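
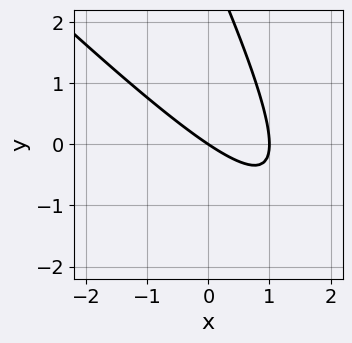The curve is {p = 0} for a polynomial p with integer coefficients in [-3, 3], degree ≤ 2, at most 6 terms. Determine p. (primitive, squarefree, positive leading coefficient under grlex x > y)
2*x^2 + 3*x*y + y^2 - 2*x - 3*y

1. deg p = 2.
2. Reading off the gridlines: among the integer gridlines, it crosses the x-axis at x ∈ {0, 1}; it crosses the y-axis at the gridline y = 0.
3. The integer polynomial consistent with all of this is the stated p.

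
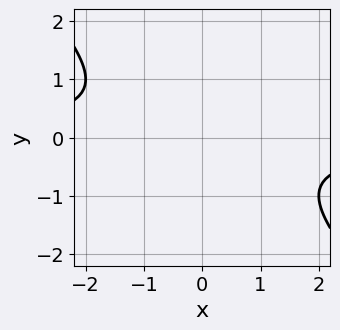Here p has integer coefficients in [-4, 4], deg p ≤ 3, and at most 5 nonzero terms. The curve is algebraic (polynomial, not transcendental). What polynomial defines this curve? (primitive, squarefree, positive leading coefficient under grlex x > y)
x*y + y^2 + 1

(a) deg p = 2. The shape is more complex than any degree-1 curve.
(b) From the visible intercepts: the curve avoids every integer y-axis point in the box; no x-intercept at any integer in the box.
(c) These observations pin down the coefficients.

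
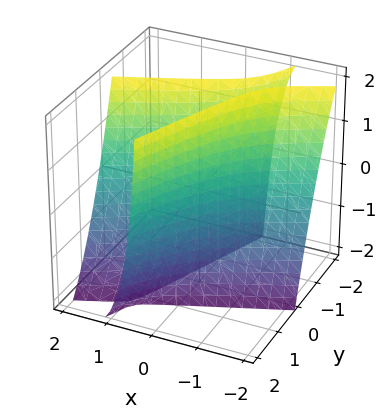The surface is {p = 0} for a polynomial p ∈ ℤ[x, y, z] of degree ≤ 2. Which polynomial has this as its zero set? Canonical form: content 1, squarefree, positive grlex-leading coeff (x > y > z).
x^2 - 3*x*y - x*z + y^2 - 1

(a) I count 2 distinct pieces. Treating them together as one polynomial.
(b) deg p = 2. No degree-1 surface has this shape.
(c) Reading off the gridlines: it misses every integer gridline on the z-axis; the x-axis gridline crossings are at x ∈ {-1, 1}.
(d) Solving for integer coefficients yields p as stated. Check: (0, 1, 0) on the y-axis lies on the surface, and p(0, 1, 0) = 0. ✓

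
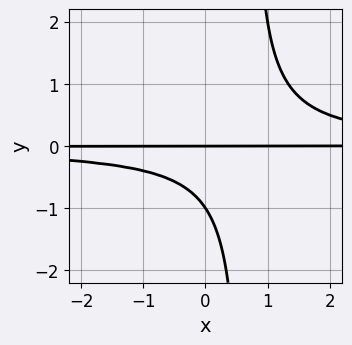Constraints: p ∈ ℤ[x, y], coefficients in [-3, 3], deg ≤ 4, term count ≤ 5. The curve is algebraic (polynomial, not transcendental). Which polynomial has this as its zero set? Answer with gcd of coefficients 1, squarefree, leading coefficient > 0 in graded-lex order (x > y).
3*x*y^2 - 2*y^2 - 2*y

1. deg p = 3. The shape is more complex than any degree-2 curve.
2. Checking where it meets the axes: every point of the x-axis in the box is on the curve; the y-axis gridline crossings are at y ∈ {-1, 0}.
3. Putting this together gives p.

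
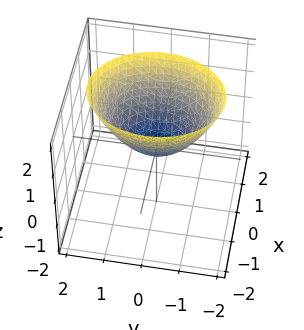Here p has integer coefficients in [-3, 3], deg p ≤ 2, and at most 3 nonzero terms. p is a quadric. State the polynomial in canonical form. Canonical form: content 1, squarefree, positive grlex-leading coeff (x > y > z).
deg p = 2.
Symmetries: mirror symmetry x ↦ −x ⇒ only even powers of x; it's symmetric under y → −y, forcing even powers of y.
Checking where it meets the axes: it crosses the x-axis at the gridline x = 0; it meets the y-axis at y = 0 (among the integer gridlines).
Assembling these constraints gives the stated polynomial.

3*x^2 + 2*y^2 - 3*z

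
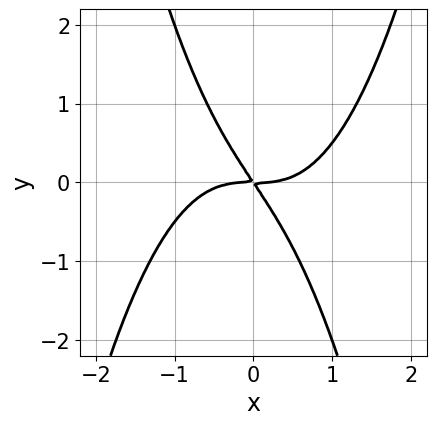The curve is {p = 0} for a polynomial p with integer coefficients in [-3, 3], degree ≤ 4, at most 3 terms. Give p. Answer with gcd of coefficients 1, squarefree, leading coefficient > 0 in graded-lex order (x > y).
2*x^4 - 3*x*y - 2*y^2

First, the degree is 4 — a generic line meets the curve in up to 4 points.
Next, from the axis intercepts and sections: it meets the y-axis at y = 0 (among the integer gridlines); it meets the x-axis at x = 0 (among the integer gridlines).
Finally, matching integer coefficients to the picture gives p.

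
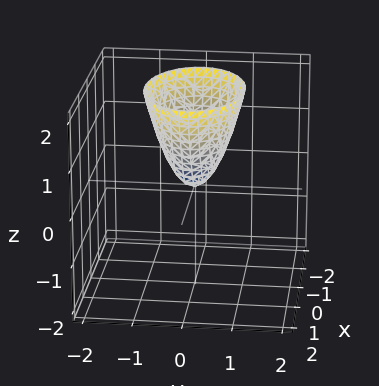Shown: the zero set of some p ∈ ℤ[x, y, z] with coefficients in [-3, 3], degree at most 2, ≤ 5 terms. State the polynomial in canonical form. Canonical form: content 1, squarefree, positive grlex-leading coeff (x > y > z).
(a) Degree: a single bowl opening along one axis; a quadric, so deg p = 2.
(b) Symmetries: mirror symmetry x ↦ −x ⇒ only even powers of x; it's symmetric under y → −y, forcing even powers of y.
(c) Reading off the gridlines: one y-axis crossing is at y = 0; it meets the x-axis at x = 0 (among the integer gridlines).
(d) Fitting integer coefficients to these (and the overall shape) gives p.

x^2 + 2*y^2 - z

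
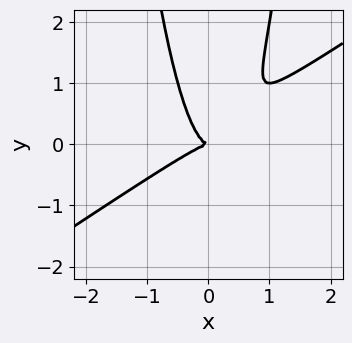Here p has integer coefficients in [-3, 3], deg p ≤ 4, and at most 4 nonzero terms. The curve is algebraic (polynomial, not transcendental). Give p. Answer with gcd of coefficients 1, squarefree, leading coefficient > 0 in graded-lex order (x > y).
The degree is 3 — no degree-2 curve has this shape.
From the visible intercepts: it meets the y-axis at y = 0 (among the integer gridlines); one x-axis crossing is at x = 0.
Putting this together gives p.

2*x^3 - 3*x^2*y + y^2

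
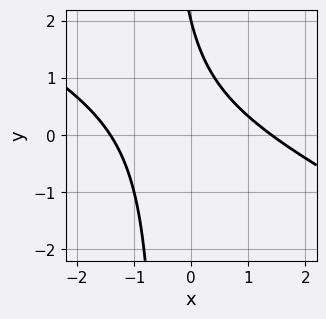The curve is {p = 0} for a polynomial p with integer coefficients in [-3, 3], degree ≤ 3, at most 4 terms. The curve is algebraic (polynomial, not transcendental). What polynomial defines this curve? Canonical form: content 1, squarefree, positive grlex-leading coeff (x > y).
First, deg p = 2.
Next, observable constraints: it meets the y-axis at y = 2 (among the integer gridlines).
Finally, these observations pin down the coefficients.

x^2 + 2*x*y + y - 2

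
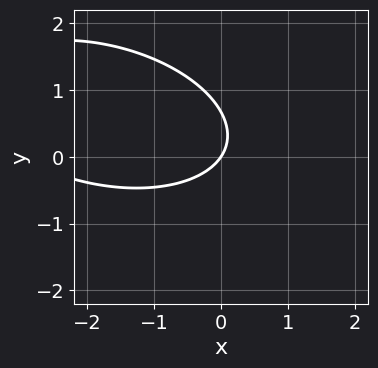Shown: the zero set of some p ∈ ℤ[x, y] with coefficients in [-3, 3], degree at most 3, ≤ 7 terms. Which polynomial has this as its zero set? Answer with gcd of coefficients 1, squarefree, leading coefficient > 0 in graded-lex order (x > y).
x^2 + x*y + 3*y^2 + 3*x - 2*y

First, the degree is 2 — no degree-1 curve has this shape.
Next, against the integer gridlines: it meets the y-axis at y = 0 (among the integer gridlines); one x-axis crossing is at x = 0.
Finally, fitting integer coefficients to these (and the overall shape) gives p.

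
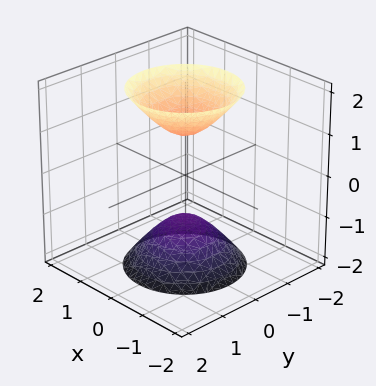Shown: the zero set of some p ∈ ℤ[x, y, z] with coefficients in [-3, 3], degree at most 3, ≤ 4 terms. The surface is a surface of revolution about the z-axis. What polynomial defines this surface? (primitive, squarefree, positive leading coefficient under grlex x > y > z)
(a) There are 2 components. Treating them together as one polynomial.
(b) Degree: no degree-1 surface has this shape, so deg p = 2.
(c) Symmetry: the z-axis is an axis of rotation, so x and y enter only as x² + y².
(d) Checking where it meets the axes: a circular section at z = -2 has radius between 1 and 2; no x-intercept at any integer in the box; the z-axis gridline crossings are at z ∈ {-1, 1}.
(e) The integer polynomial consistent with all of this is the stated p.

2*x^2 + 2*y^2 - z^2 + 1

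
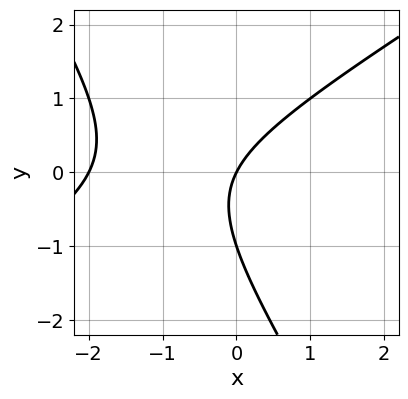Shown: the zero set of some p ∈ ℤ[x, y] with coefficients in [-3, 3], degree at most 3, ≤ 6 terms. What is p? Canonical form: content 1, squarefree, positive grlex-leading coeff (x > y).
x^2 - x*y - y^2 + 2*x - y

1. Degree: a generic line meets the curve in up to 2 points, so deg p = 2.
2. Observable constraints: among the integer gridlines, it crosses the y-axis at y ∈ {-1, 0}; among the integer gridlines, it crosses the x-axis at x ∈ {-2, 0}.
3. Together with the visible shape, these determine p as stated.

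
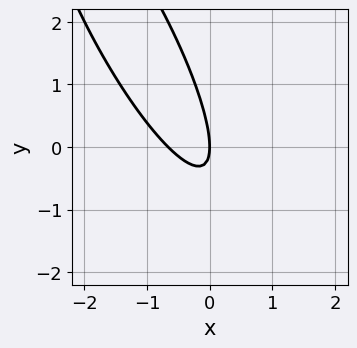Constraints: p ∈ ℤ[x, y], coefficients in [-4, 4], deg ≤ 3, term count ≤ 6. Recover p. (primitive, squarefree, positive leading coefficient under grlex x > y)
3*x^2 + 3*x*y + y^2 + 2*x

The degree is 2 — the shape is more complex than any degree-1 curve.
Checking where it meets the axes: it meets the x-axis at x = 0 (among the integer gridlines); one y-axis crossing is at y = 0.
Fitting integer coefficients to these (and the overall shape) gives p.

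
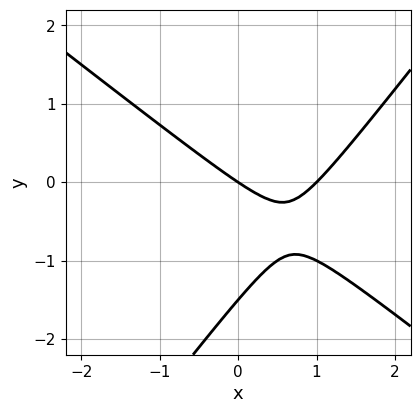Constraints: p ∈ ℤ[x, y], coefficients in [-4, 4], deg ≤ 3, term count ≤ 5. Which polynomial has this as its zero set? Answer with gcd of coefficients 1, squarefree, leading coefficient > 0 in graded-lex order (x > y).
2*x^2 + x*y - 2*y^2 - 2*x - 3*y

First, the degree is 2 — no degree-1 curve has this shape.
Then, checking where it meets the axes: among the integer gridlines, it crosses the x-axis at x ∈ {0, 1}; one y-axis crossing is at y = 0.
Finally, matching integer coefficients to the picture gives p.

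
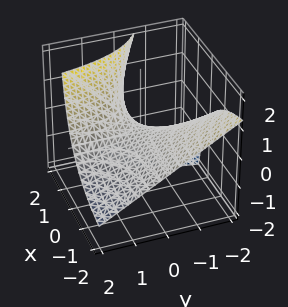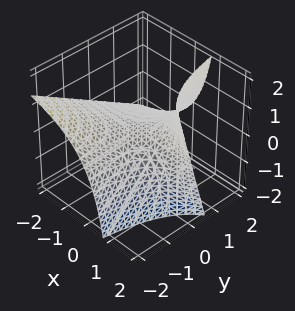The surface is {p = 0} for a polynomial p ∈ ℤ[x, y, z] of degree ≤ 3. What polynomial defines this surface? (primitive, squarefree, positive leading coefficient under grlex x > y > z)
2*x*y + 2*x*z - 3*z

First, the degree is 2 — no degree-1 surface has this shape.
Then, checking where it meets the axes: it meets the z-axis at z = 0 (among the integer gridlines); the visible x-axis segment lies entirely on the surface; the visible y-axis segment lies entirely on the surface.
Finally, together with the visible shape, these determine p as stated.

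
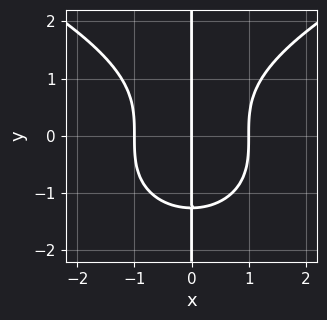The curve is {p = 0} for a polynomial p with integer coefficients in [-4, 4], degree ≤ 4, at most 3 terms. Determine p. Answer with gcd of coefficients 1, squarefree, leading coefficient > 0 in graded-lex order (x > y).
The degree is 4 — no degree-3 curve has this shape.
From the axis intercepts and sections: the visible y-axis segment lies entirely on the curve; the x-axis gridline crossings are at x ∈ {-1, 0, 1}.
Together with the visible shape, these determine p as stated.

x*y^3 - 2*x^3 + 2*x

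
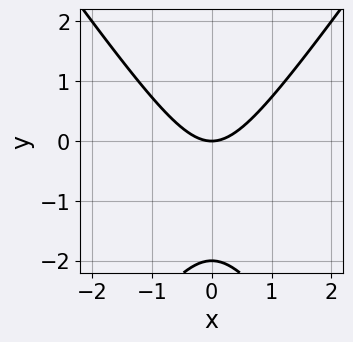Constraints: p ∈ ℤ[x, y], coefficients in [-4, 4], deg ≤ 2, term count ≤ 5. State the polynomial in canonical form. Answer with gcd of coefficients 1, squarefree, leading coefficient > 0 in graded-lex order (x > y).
(a) Degree: the shape is more complex than any degree-1 curve, so deg p = 2.
(b) Symmetries: the x ↦ −x reflection is a symmetry, so x appears only in even powers.
(c) Against the integer gridlines: the y-axis gridline crossings are at y ∈ {-2, 0}; it meets the x-axis at x = 0 (among the integer gridlines).
(d) Solving for integer coefficients yields p as stated.

2*x^2 - y^2 - 2*y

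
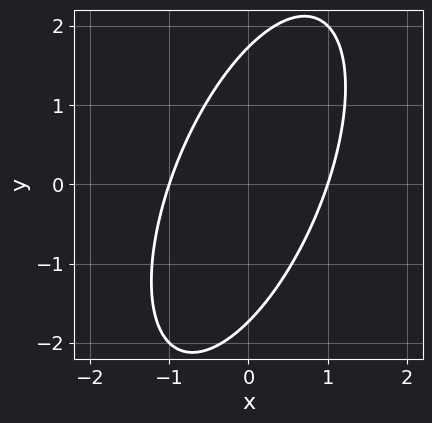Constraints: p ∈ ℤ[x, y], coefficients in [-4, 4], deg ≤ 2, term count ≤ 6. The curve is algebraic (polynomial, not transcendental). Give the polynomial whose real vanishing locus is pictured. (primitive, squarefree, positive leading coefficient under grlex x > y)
3*x^2 - 2*x*y + y^2 - 3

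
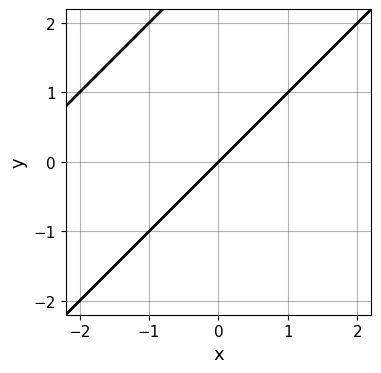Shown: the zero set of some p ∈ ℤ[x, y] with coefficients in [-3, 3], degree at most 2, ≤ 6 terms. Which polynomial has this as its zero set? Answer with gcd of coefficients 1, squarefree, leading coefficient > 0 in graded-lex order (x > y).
x^2 - 2*x*y + y^2 + 3*x - 3*y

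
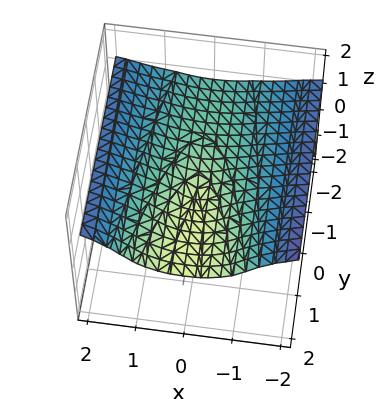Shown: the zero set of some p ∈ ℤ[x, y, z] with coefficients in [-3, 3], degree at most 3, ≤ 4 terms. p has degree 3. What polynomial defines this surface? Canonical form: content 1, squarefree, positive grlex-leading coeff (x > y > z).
2*y*z^2 - 3*z^3 + x^2 - 2*y*z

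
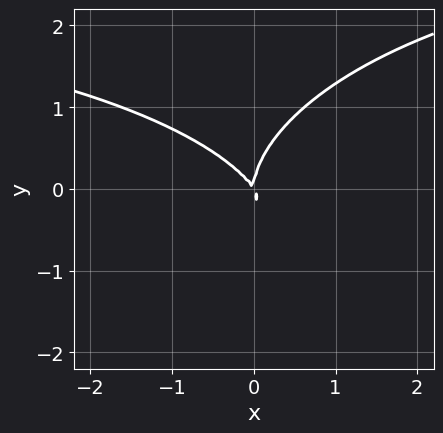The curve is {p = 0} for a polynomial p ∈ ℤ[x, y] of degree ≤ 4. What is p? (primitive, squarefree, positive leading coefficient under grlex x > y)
x^2*y + 2*y^3 - 3*x^2 - 2*x*y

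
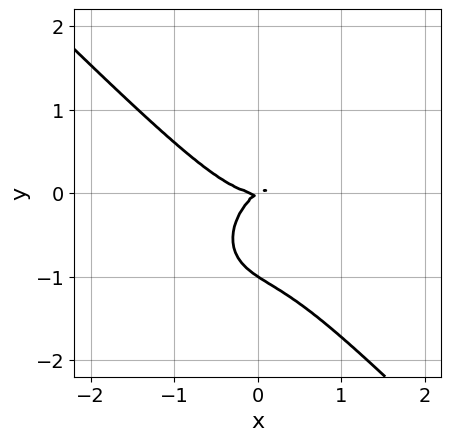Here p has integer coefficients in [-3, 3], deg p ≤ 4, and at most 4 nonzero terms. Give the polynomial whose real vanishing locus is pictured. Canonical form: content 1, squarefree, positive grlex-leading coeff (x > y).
3*x^3 + 3*y^3 - 2*x*y + 3*y^2

Degree: no degree-2 curve has this shape, so deg p = 3.
Observable constraints: it meets the x-axis at x = 0 (among the integer gridlines); the y-axis gridline crossings are at y ∈ {-1, 0}.
Matching integer coefficients to the picture gives p.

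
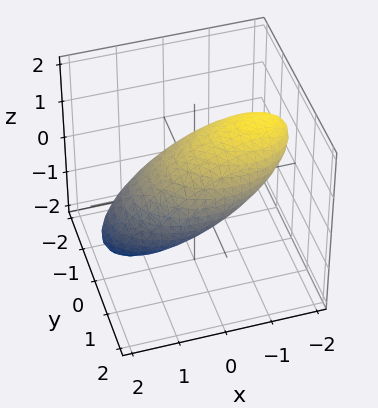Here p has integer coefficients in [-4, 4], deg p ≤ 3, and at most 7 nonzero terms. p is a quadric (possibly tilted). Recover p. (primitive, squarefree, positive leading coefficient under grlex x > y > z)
deg p = 2.
Against the integer gridlines: the z-axis gridline crossings are at z ∈ {-1, 1}; the y-axis gridline crossings are at y ∈ {-1, 1}.
The integer polynomial consistent with all of this is the stated p.

x^2 + 2*x*z + 2*y^2 + 2*z^2 - 2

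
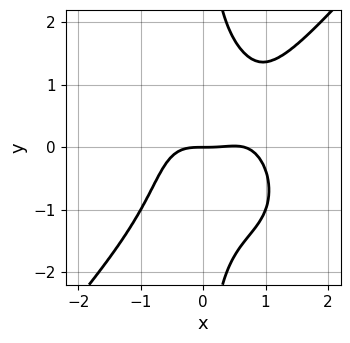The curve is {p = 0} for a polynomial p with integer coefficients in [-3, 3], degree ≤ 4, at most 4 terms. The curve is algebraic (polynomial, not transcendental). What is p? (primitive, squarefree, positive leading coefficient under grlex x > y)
3*x^4 - 2*x*y^3 - 2*x^3 + 3*y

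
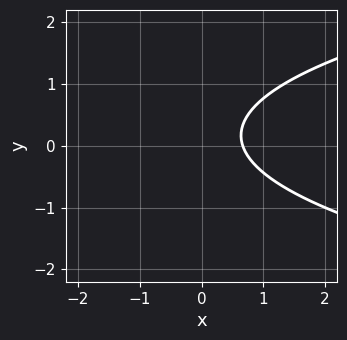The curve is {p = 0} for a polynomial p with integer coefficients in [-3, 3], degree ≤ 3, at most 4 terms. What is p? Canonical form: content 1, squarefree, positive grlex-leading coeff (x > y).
First, the degree is 2 — no degree-1 curve has this shape.
Then, checking where it meets the axes: it misses every integer gridline on the y-axis.
Finally, solving for integer coefficients yields p as stated.

3*y^2 - 3*x - y + 2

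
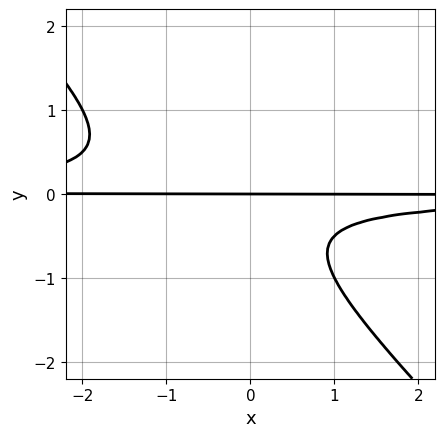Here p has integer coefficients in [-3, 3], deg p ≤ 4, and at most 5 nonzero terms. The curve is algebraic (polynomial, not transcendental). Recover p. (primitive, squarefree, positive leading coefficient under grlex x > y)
2*x*y^2 + 2*y^3 + y^2 + y

1. Degree: the shape is more complex than any degree-2 curve, so deg p = 3.
2. Checking where it meets the axes: every point of the x-axis in the box is on the curve; it crosses the y-axis at the gridline y = 0.
3. Putting this together gives p.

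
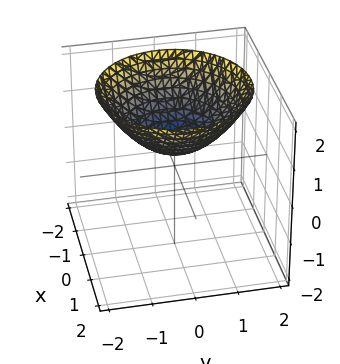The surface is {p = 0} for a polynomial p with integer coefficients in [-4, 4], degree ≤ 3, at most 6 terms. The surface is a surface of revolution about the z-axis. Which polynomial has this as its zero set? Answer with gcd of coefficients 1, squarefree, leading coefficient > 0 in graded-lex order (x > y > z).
x^2 + y^2 - 2*z + 1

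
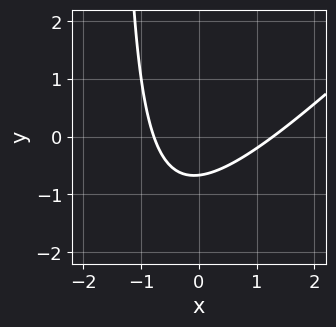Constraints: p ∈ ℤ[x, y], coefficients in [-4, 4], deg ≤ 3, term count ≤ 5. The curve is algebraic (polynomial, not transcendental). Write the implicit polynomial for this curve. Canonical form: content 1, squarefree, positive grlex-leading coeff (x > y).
2*x^2 - 2*x*y - x - 3*y - 2

1. deg p = 2.
2. The integer polynomial consistent with all of this is the stated p.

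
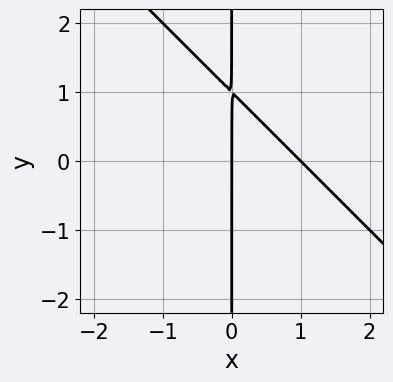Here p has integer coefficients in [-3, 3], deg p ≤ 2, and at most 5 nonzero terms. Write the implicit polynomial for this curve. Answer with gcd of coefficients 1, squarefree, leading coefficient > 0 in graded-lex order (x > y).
x^2 + x*y - x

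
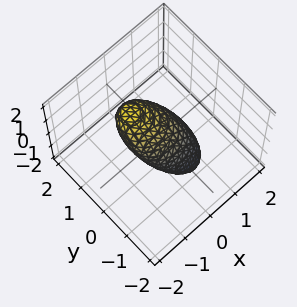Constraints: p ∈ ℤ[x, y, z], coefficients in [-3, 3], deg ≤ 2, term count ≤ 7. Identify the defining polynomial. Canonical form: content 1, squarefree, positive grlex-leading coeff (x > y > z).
deg p = 2.
From the visible intercepts: the z-axis gridline crossings are at z ∈ {-1, 1}.
Assembling these constraints gives the stated polynomial.

3*x^2 + 2*x*z + 3*y^2 - 3*y*z + 2*z^2 - 2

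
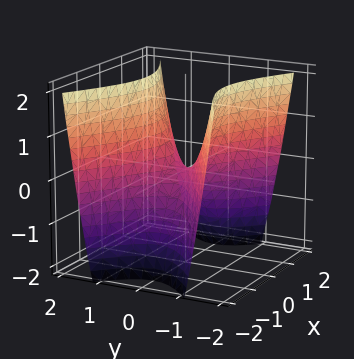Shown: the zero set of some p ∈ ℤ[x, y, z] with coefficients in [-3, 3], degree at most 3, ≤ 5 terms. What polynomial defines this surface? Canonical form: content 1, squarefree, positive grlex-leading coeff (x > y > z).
x^2 - 2*y^2 + z

(a) Degree: a hyperbolic paraboloid; a quadric, so deg p = 2.
(b) Symmetries: the y ↦ −y reflection is a symmetry, so y appears only in even powers; the x ↦ −x reflection is a symmetry, so x appears only in even powers.
(c) Observable constraints: one x-axis crossing is at x = 0; it meets the z-axis at z = 0 (among the integer gridlines); it meets the y-axis at y = 0 (among the integer gridlines).
(d) These observations pin down the coefficients.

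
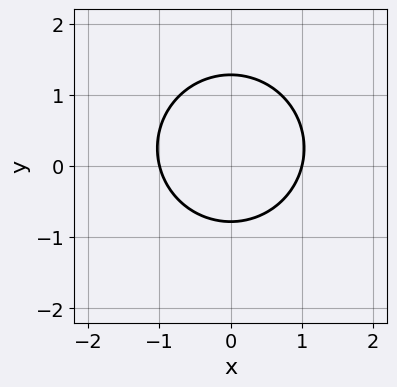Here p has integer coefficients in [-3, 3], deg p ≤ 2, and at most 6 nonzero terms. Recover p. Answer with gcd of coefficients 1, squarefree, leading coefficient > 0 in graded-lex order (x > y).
First, degree: a generic line meets the curve in up to 2 points, so deg p = 2.
Then, symmetries: the x ↦ −x reflection is a symmetry, so x appears only in even powers.
Then, from the axis intercepts and sections: the x-axis gridline crossings are at x ∈ {-1, 1}.
Finally, these observations pin down the coefficients.

2*x^2 + 2*y^2 - y - 2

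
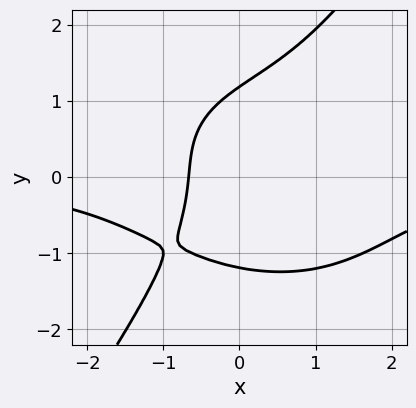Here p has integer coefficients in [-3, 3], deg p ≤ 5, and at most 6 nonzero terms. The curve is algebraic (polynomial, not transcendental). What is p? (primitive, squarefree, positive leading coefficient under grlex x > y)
x^3*y + x*y^3 - y^4 + 3*x + 2

First, deg p = 4. The shape is more complex than any degree-3 curve.
Finally, matching integer coefficients to the picture gives p.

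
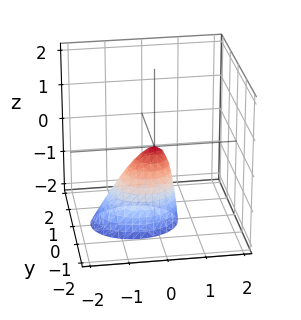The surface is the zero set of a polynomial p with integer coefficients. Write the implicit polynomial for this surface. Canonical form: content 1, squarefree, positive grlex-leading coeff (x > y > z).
2*x^2 - x*z + 3*y^2 + z

deg p = 2. The shape is more complex than any degree-1 surface.
Checking where it meets the axes: one z-axis crossing is at z = 0; it crosses the y-axis at the gridline y = 0.
Assembling these constraints gives the stated polynomial.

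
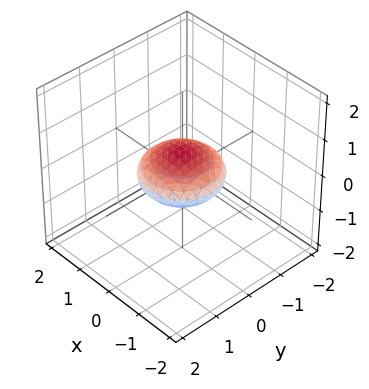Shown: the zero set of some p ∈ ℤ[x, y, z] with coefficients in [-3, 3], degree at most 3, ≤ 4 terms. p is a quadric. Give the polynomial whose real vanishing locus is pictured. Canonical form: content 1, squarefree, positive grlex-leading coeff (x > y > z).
deg p = 2. Bounded and convex; a quadric.
Symmetries: mirror symmetry z ↦ −z ⇒ only even powers of z; every cross-section ⟂ z is a circle, so x, y appear only via x² + y².
Checking where it meets the axes: a circular section at z = 0 has radius exactly 1; among the integer gridlines, it crosses the y-axis at y ∈ {-1, 1}; among the integer gridlines, it crosses the x-axis at x ∈ {-1, 1}.
These observations pin down the coefficients.

x^2 + y^2 + 3*z^2 - 1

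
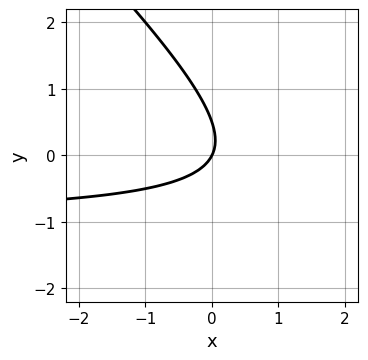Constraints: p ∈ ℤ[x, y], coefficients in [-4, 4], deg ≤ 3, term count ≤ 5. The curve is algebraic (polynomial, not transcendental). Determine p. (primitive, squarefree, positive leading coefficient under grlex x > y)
2*x*y + 2*y^2 + 2*x - y

First, the degree is 2 — the shape is more complex than any degree-1 curve.
Then, checking where it meets the axes: it crosses the x-axis at the gridline x = 0; it meets the y-axis at y = 0 (among the integer gridlines).
Finally, matching integer coefficients to the picture gives p.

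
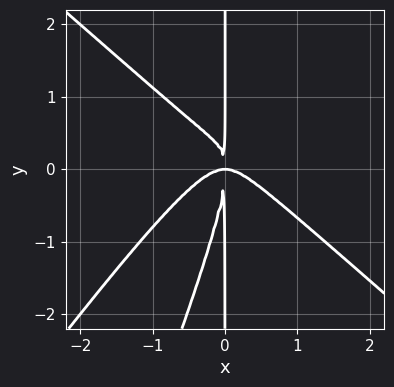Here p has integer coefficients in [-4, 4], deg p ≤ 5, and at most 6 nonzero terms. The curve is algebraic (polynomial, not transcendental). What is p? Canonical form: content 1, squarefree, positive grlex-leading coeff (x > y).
3*x^4 - 3*x^2*y^2 + x*y^3 + 2*x^2*y

First, degree: a generic line meets the curve in up to 4 points, so deg p = 4.
Then, against the integer gridlines: every point of the y-axis in the box is on the curve.
Finally, the integer polynomial consistent with all of this is the stated p.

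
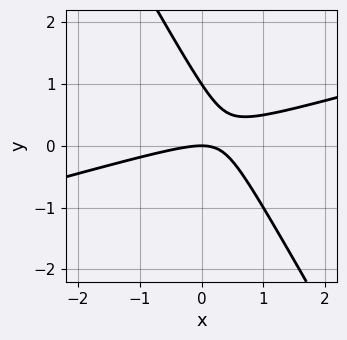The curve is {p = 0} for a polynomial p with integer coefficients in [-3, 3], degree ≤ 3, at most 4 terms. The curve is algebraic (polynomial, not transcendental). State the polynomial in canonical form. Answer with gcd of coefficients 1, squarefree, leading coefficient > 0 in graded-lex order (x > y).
x^2 - 3*x*y - 2*y^2 + 2*y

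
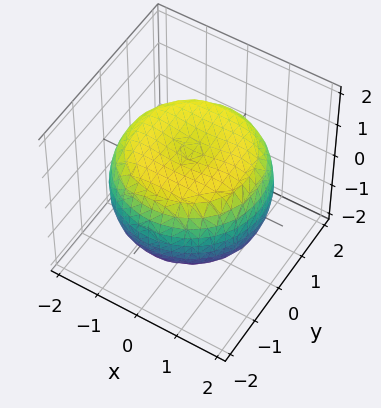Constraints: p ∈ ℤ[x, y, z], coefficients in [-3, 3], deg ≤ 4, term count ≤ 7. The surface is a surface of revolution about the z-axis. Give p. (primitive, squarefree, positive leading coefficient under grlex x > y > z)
The degree is 4 — a generic line meets the surface in up to 4 points.
By symmetry, every cross-section ⟂ z is a circle, so x, y appear only via x² + y².
Observable constraints: the z-axis gridline crossings are at z ∈ {-1, 1}; a circular section at z = 1 has radius between 1 and 2.
Matching integer coefficients to the picture gives p.

x^4 + 2*x^2*y^2 + y^4 - 2*x^2 - 2*y^2 + 3*z^2 - 3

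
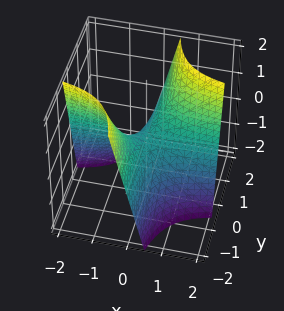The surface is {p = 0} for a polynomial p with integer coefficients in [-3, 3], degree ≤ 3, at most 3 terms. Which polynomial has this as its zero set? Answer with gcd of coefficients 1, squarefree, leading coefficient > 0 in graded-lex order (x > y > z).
2*x*y - z

deg p = 2. No degree-1 surface has this shape.
Against the integer gridlines: it meets the z-axis at z = 0 (among the integer gridlines); every point of the x-axis in the box is on the surface; the visible y-axis segment lies entirely on the surface.
Together with the visible shape, these determine p as stated.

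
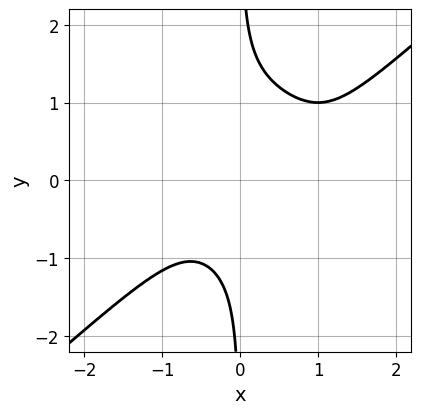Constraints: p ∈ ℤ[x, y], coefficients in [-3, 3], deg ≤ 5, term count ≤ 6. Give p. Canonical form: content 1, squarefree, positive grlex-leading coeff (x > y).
The degree is 4 — a generic line meets the curve in up to 4 points.
Reading off the gridlines: it misses every integer gridline on the y-axis; it misses every integer gridline on the x-axis.
Together with the visible shape, these determine p as stated.

2*x^4 - 3*x*y^3 - 2*x^3 + x*y^2 + 2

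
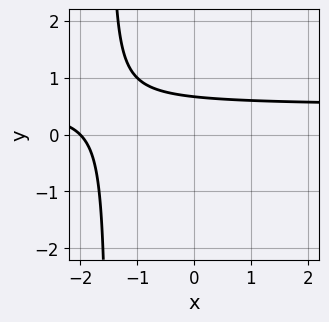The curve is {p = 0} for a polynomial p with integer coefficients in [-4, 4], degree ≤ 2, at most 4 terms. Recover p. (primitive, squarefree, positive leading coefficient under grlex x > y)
(a) Degree: the shape is more complex than any degree-1 curve, so deg p = 2.
(b) From the visible intercepts: it crosses the x-axis at the gridline x = -2.
(c) Matching integer coefficients to the picture gives p.

2*x*y - x + 3*y - 2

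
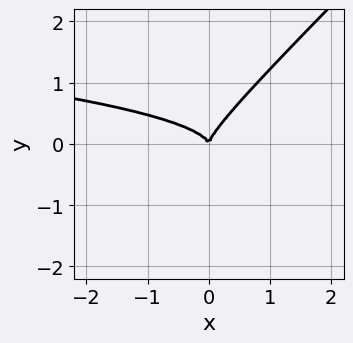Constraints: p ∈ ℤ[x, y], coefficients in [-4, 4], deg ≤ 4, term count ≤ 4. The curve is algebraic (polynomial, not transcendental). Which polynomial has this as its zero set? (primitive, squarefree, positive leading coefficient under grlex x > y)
First, the degree is 3 — the shape is more complex than any degree-2 curve.
Then, from the axis intercepts and sections: one y-axis crossing is at y = 0; it meets the x-axis at x = 0 (among the integer gridlines).
Finally, these observations pin down the coefficients.

3*x*y^2 - 3*y^3 + x^2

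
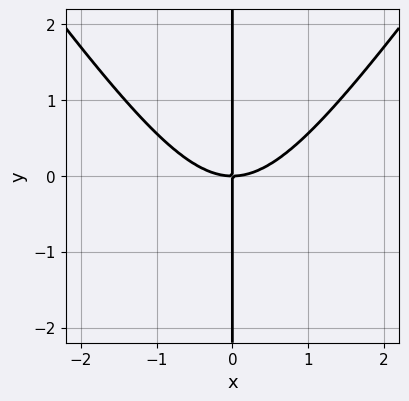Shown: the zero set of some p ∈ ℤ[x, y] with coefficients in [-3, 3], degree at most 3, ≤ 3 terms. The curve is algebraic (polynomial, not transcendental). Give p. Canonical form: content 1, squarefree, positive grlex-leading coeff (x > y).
1. Degree: the shape is more complex than any degree-2 curve, so deg p = 3.
2. From the visible intercepts: it meets the x-axis at x = 0 (among the integer gridlines); the visible y-axis segment lies entirely on the curve.
3. Solving for integer coefficients yields p as stated.

2*x^3 - x*y^2 - 3*x*y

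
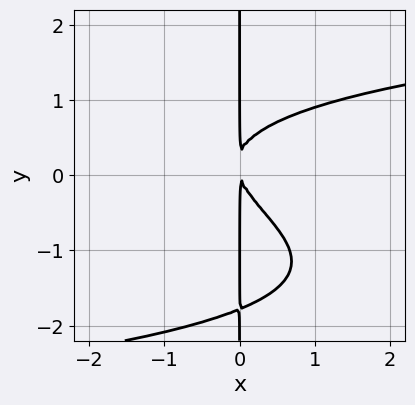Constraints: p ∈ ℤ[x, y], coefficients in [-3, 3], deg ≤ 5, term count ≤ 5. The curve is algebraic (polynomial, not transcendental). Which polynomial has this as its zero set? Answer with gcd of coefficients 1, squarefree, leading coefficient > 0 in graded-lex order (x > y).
1. The degree is 4 — a generic line meets the curve in up to 4 points.
2. Reading off the gridlines: the visible y-axis segment lies entirely on the curve.
3. Putting this together gives p.

2*x*y^3 + 3*x*y^2 - 3*x^2 - x*y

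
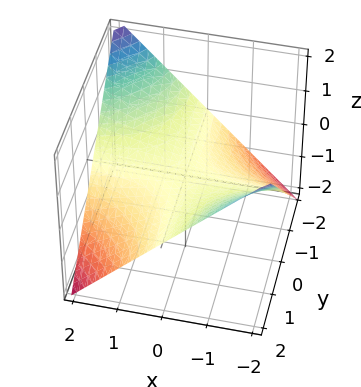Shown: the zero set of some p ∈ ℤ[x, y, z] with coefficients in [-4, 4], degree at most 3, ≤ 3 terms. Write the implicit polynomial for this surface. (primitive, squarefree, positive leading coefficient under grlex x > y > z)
(a) deg p = 2. A hyperbolic paraboloid; a quadric.
(b) Against the integer gridlines: the visible x-axis segment lies entirely on the surface; one z-axis crossing is at z = 0.
(c) Putting this together gives p. Check: (0, 1, 0) on the y-axis lies on the surface, and p(0, 1, 0) = 0. ✓

x*y + 2*z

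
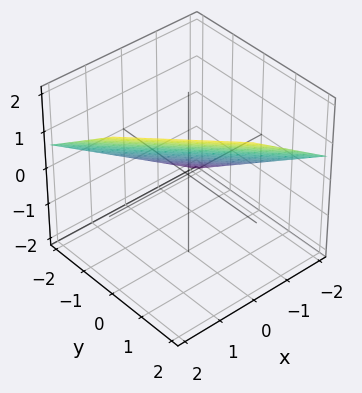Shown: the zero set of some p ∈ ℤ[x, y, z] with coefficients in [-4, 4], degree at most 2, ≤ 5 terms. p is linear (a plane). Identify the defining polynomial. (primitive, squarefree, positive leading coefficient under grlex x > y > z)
Degree: the surface is flat (a plane), so deg p = 1.
Reading off the gridlines: one y-axis crossing is at y = -1; it meets the x-axis at x = -1 (among the integer gridlines).
Fitting integer coefficients to these (and the overall shape) gives p.

2*x + 2*y - 3*z + 2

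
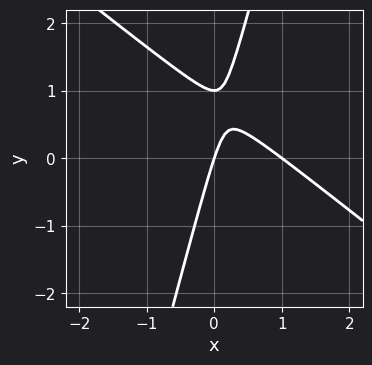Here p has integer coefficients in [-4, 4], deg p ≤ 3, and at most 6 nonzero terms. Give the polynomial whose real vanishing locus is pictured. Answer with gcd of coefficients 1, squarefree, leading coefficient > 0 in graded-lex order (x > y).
3*x^2 + 3*x*y - y^2 - 3*x + y

(a) Degree: a generic line meets the curve in up to 2 points, so deg p = 2.
(b) Reading off the gridlines: the x-axis gridline crossings are at x ∈ {0, 1}; the y-axis gridline crossings are at y ∈ {0, 1}.
(c) Solving for integer coefficients yields p as stated.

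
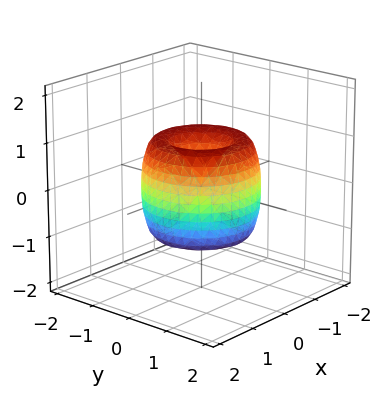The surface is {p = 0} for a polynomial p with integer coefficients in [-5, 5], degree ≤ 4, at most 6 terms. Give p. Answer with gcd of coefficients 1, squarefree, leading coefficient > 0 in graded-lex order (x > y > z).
1. The degree is 4 — the shape is more complex than any degree-3 surface.
2. By symmetry, every cross-section ⟂ z is a circle, so x, y appear only via x² + y².
3. Observable constraints: a circular section at z = -1 has radius between 0 and 1; one z-axis crossing is at z = 0.
4. Putting this together gives p.

2*x^4 + 4*x^2*y^2 + 2*y^4 - 3*x^2 - 3*y^2 + z^2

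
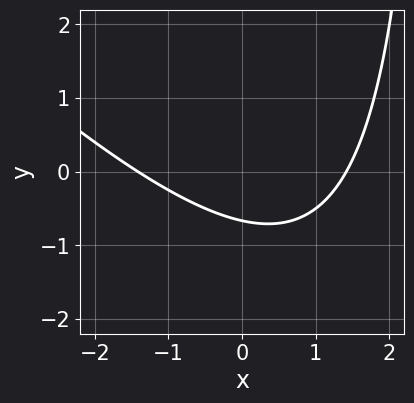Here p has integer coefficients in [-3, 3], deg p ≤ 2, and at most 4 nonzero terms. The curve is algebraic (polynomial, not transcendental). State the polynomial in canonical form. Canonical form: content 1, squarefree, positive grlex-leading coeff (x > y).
(a) deg p = 2. No degree-1 curve has this shape.
(b) Matching integer coefficients to the picture gives p.

x^2 + x*y - 3*y - 2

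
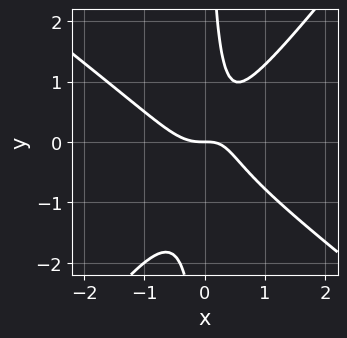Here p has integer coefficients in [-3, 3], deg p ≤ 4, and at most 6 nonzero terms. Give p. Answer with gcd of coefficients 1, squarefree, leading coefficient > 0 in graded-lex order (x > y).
2*x^3 + x^2*y - 2*x*y^2 - x*y + y

First, the degree is 3 — the shape is more complex than any degree-2 curve.
Then, from the axis intercepts and sections: one x-axis crossing is at x = 0; it meets the y-axis at y = 0 (among the integer gridlines).
Finally, assembling these constraints gives the stated polynomial.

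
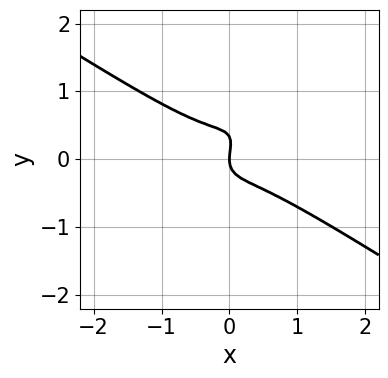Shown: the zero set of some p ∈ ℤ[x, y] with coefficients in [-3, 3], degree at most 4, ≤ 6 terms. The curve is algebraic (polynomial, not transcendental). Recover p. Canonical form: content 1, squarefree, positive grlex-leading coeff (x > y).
2*x^3 - 3*x*y^2 + 3*y^3 - y^2 + x

1. deg p = 3.
2. Against the integer gridlines: it crosses the y-axis at the gridline y = 0; it crosses the x-axis at the gridline x = 0.
3. These observations pin down the coefficients.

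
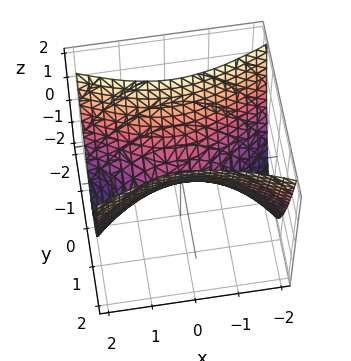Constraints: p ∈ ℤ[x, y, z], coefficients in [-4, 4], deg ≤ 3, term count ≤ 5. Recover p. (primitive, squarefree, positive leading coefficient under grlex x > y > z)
(a) deg p = 2.
(b) Symmetries: mirror symmetry y ↦ −y ⇒ only even powers of y; the x ↦ −x reflection is a symmetry, so x appears only in even powers.
(c) From the visible intercepts: it crosses the z-axis at the gridline z = 0; it meets the y-axis at y = 0 (among the integer gridlines); one x-axis crossing is at x = 0.
(d) Solving for integer coefficients yields p as stated.

x^2 - 3*y^2 + 2*z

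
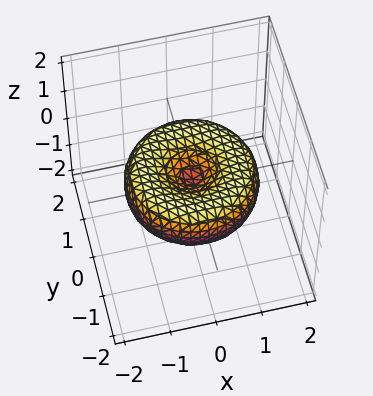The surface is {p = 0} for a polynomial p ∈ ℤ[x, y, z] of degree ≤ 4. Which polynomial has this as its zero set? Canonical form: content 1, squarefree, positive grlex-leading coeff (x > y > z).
x^4 + 2*x^2*y^2 + y^4 - 2*x^2 - 2*y^2 + 3*z^2

(a) deg p = 4.
(b) Symmetries: rotational symmetry about the z-axis ⇒ p depends on x, y only through x² + y².
(c) Observable constraints: it meets the z-axis at z = 0 (among the integer gridlines); it crosses the x-axis at the gridline x = 0.
(d) Putting this together gives p.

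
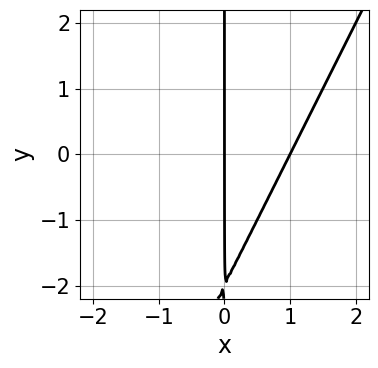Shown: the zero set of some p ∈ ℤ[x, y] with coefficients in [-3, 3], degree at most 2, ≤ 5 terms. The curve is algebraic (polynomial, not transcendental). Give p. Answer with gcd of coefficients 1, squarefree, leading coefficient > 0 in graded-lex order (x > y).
(a) Degree: the shape is more complex than any degree-1 curve, so deg p = 2.
(b) Observable constraints: among the integer gridlines, it crosses the x-axis at x ∈ {0, 1}; every point of the y-axis in the box is on the curve.
(c) Putting this together gives p.

2*x^2 - x*y - 2*x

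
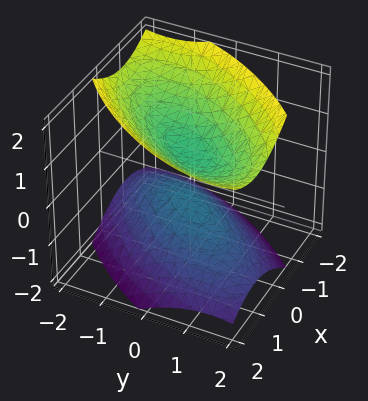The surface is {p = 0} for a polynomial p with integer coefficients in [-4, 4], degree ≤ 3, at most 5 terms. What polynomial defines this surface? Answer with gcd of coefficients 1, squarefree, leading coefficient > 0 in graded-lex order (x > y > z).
3*x^2 - 3*x*y + 2*y^2 - 3*z^2 + 1

First, the picture has 2 separate pieces. Treating them together as one polynomial.
Then, the degree is 2 — the shape is more complex than any degree-1 surface.
Then, from the axis intercepts and sections: the surface avoids every integer y-axis point in the box; it misses every integer gridline on the x-axis.
Finally, solving for integer coefficients yields p as stated.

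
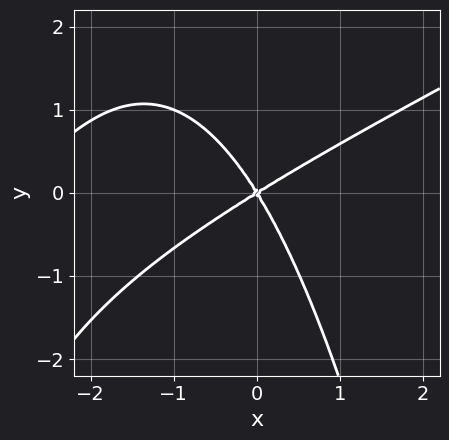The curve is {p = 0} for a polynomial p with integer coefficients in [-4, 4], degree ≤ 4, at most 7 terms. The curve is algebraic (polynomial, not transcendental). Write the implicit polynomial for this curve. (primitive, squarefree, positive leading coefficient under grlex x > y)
First, the degree is 3 — no degree-2 curve has this shape.
Next, from the visible intercepts: it meets the x-axis at x = 0 (among the integer gridlines); it meets the y-axis at y = 0 (among the integer gridlines).
Finally, these observations pin down the coefficients.

x^3 - 2*x^2*y + 3*x^2 - 3*x*y - 3*y^2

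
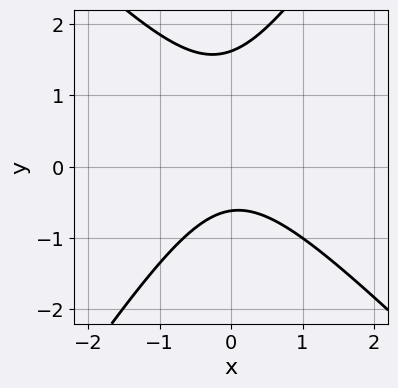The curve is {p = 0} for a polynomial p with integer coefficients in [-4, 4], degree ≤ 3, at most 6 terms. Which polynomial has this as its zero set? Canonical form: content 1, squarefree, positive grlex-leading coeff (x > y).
1. Degree: no degree-1 curve has this shape, so deg p = 2.
2. From the axis intercepts and sections: it misses every integer gridline on the x-axis.
3. Matching integer coefficients to the picture gives p.

3*x^2 + x*y - 2*y^2 + 2*y + 2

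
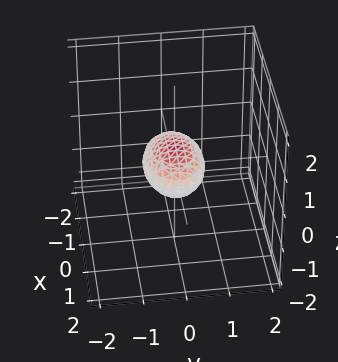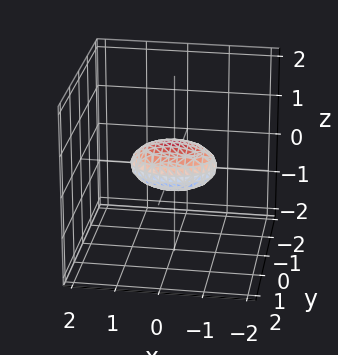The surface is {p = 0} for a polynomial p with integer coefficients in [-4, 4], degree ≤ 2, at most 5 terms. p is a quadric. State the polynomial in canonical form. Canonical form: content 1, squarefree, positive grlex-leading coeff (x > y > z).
x^2 + 2*y^2 + 3*z^2 - 1

1. deg p = 2.
2. Symmetries: the x ↦ −x reflection is a symmetry, so x appears only in even powers; the y ↦ −y reflection is a symmetry, so y appears only in even powers; the z ↦ −z reflection is a symmetry, so z appears only in even powers.
3. Observable constraints: the x-axis gridline crossings are at x ∈ {-1, 1}.
4. Matching integer coefficients to the picture gives p.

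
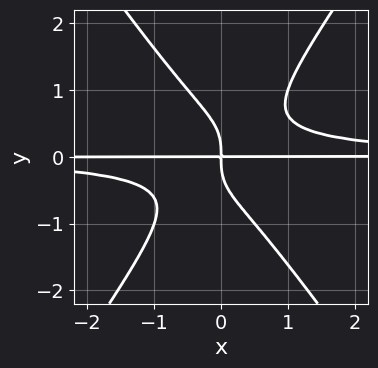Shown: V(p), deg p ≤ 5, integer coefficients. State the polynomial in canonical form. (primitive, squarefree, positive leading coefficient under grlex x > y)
2*x^2*y^2 - y^4 - x*y

(a) deg p = 4. No degree-3 curve has this shape.
(b) Checking where it meets the axes: every point of the x-axis in the box is on the curve.
(c) Fitting integer coefficients to these (and the overall shape) gives p.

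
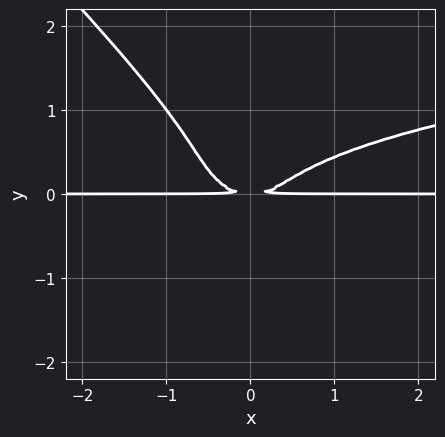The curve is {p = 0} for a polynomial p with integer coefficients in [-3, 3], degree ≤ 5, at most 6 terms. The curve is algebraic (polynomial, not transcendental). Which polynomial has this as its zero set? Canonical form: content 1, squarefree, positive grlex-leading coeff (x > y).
2*x*y^3 + 2*y^4 - x^2*y + y^2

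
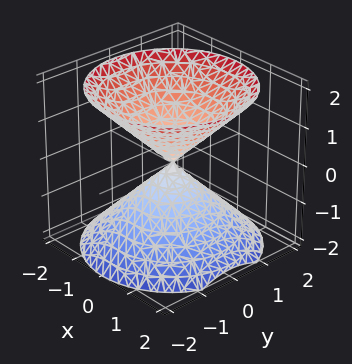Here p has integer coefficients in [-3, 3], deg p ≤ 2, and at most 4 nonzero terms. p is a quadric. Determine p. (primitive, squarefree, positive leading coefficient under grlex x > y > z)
(a) The picture has 2 separate pieces.
(b) The degree is 2 — two nappes meeting at a single point; a quadric.
(c) Symmetries: mirror symmetry z ↦ −z ⇒ only even powers of z; the z-axis is an axis of rotation, so x and y enter only as x² + y².
(d) Observable constraints: it crosses the y-axis at the gridline y = 0; a circular section at z = 1 has radius exactly 1; one x-axis crossing is at x = 0.
(e) These observations pin down the coefficients.

x^2 + y^2 - z^2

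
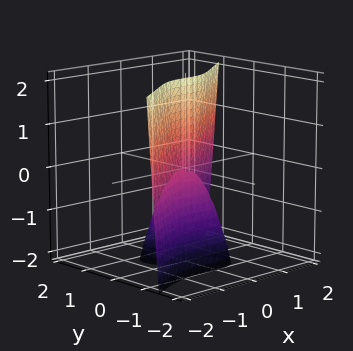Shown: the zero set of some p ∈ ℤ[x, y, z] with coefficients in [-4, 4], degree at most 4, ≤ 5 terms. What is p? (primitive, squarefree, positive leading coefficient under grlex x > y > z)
deg p = 3. A generic line meets the surface in up to 3 points.
Against the integer gridlines: the visible z-axis segment lies entirely on the surface; one x-axis crossing is at x = 0; it crosses the y-axis at the gridline y = 0.
Matching integer coefficients to the picture gives p.

x^3 - x^2*y - 2*y^3 - y*z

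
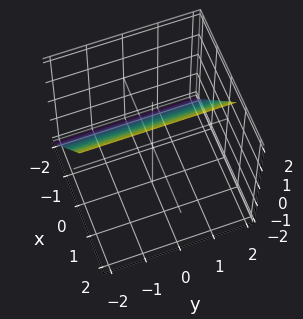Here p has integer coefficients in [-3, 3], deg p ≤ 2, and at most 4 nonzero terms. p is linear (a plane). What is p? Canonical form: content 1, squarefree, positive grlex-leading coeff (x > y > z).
3*x - 2*z + 2

(a) deg p = 1.
(b) Observable constraints: it crosses the z-axis at the gridline z = 1; it misses every integer gridline on the y-axis.
(c) These observations pin down the coefficients.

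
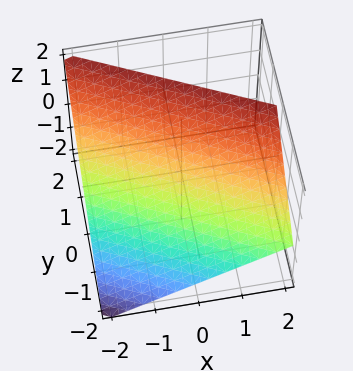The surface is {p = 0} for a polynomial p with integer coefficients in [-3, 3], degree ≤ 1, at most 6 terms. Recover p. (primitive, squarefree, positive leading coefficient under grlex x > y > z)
1. deg p = 1.
2. Reading off the gridlines: it meets the x-axis at x = -2 (among the integer gridlines); it meets the z-axis at z = 1 (among the integer gridlines).
3. Together with the visible shape, these determine p as stated.

x + 2*y - 2*z + 2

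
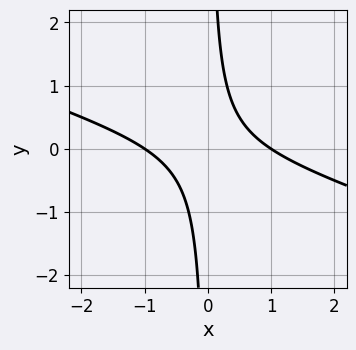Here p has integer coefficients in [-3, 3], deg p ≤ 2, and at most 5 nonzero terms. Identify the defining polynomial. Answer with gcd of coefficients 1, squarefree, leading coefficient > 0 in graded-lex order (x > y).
x^2 + 3*x*y - 1

(a) Degree: the shape is more complex than any degree-1 curve, so deg p = 2.
(b) Against the integer gridlines: the curve avoids every integer y-axis point in the box; among the integer gridlines, it crosses the x-axis at x ∈ {-1, 1}.
(c) The integer polynomial consistent with all of this is the stated p.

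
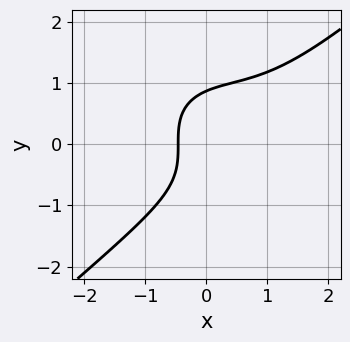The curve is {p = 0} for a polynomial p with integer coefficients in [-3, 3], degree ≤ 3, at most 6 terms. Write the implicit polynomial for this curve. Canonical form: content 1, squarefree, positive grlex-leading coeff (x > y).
2*x^3 - 3*y^3 - 2*x^2 + 3*x + 2

First, deg p = 3. The shape is more complex than any degree-2 curve.
Finally, solving for integer coefficients yields p as stated.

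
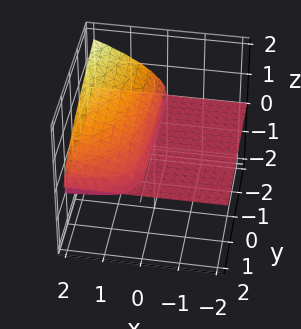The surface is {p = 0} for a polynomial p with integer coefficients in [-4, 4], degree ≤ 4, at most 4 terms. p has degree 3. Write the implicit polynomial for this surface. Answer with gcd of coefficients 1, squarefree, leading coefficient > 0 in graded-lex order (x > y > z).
x*y*z + 3*z^3 - 2*x*z

1. I count 2 distinct pieces. Treating them together as one polynomial.
2. deg p = 3. The shape is more complex than any degree-2 surface.
3. Checking where it meets the axes: the visible y-axis segment lies entirely on the surface; it meets the z-axis at z = 0 (among the integer gridlines).
4. Together with the visible shape, these determine p as stated. Check: (1, 0, 0) on the x-axis lies on the surface, and p(1, 0, 0) = 0. ✓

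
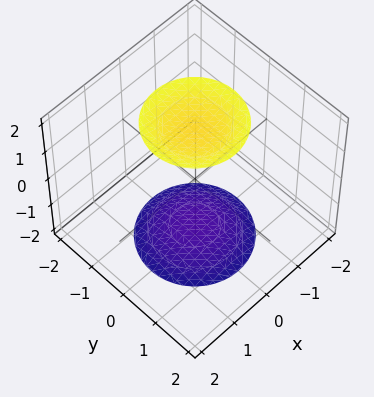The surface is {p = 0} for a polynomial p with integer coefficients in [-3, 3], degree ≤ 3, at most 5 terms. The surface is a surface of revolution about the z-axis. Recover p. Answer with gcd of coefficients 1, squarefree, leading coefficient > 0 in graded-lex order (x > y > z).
x^2 + y^2 - z^2 + 3

1. There are 2 components.
2. Degree: the shape is more complex than any degree-1 surface, so deg p = 2.
3. By symmetry, the z-axis is an axis of rotation, so x and y enter only as x² + y².
4. From the visible intercepts: the surface avoids every integer x-axis point in the box; the surface avoids every integer y-axis point in the box.
5. Matching integer coefficients to the picture gives p.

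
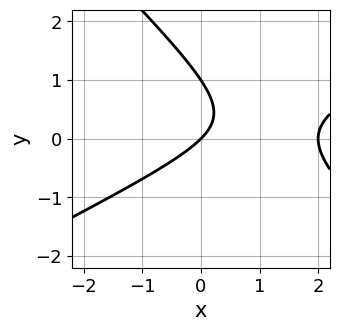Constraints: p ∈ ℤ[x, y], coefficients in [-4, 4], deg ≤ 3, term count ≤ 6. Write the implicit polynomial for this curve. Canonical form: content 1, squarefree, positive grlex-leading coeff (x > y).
x^2 - x*y - 2*y^2 - 2*x + 2*y

1. deg p = 2. The shape is more complex than any degree-1 curve.
2. From the visible intercepts: among the integer gridlines, it crosses the y-axis at y ∈ {0, 1}; the x-axis gridline crossings are at x ∈ {0, 2}.
3. Putting this together gives p.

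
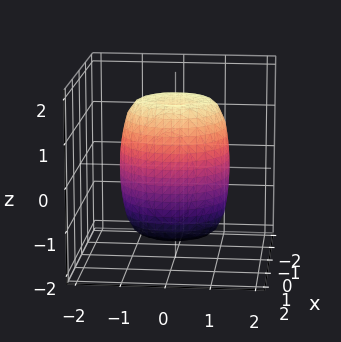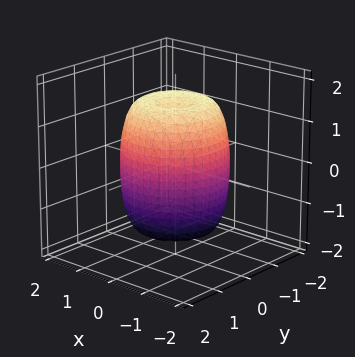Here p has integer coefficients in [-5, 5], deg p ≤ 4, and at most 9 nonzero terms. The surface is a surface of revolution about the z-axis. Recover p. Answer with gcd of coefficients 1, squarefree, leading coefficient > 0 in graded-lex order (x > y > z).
(a) Degree: no degree-3 surface has this shape, so deg p = 4.
(b) Symmetries: the surface is invariant under rotation about z: p = q(x² + y², z).
(c) From the axis intercepts and sections: a circular section at z = -1 has radius between 1 and 2.
(d) Fitting integer coefficients to these (and the overall shape) gives p.

2*x^4 + 4*x^2*y^2 + 2*y^4 - 2*x^2 - 2*y^2 + z^2 - 2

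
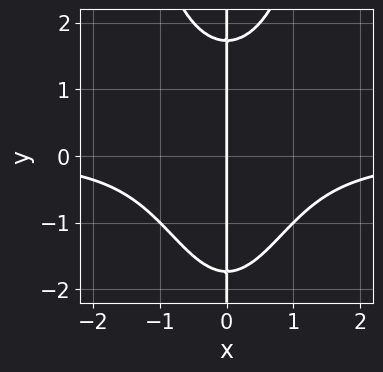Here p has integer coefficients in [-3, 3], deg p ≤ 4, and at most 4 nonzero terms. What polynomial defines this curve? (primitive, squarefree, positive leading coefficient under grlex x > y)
The degree is 4 — the shape is more complex than any degree-3 curve.
Against the integer gridlines: one x-axis crossing is at x = 0; the visible y-axis segment lies entirely on the curve.
Together with the visible shape, these determine p as stated.

2*x^3*y - x*y^2 + 3*x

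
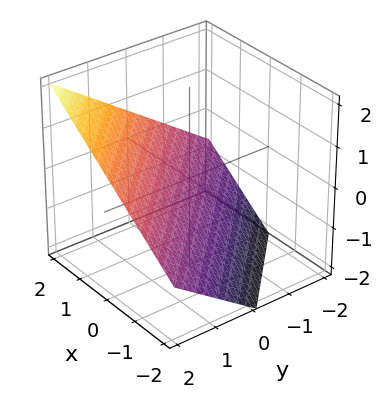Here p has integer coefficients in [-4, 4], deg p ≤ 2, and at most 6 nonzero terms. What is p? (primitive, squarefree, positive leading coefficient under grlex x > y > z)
The degree is 1 — every cross-section is a straight line — this is a plane.
Reading off the gridlines: one y-axis crossing is at y = 1; it crosses the x-axis at the gridline x = 1.
Assembling these constraints gives the stated polynomial.

2*x + 2*y - 3*z - 2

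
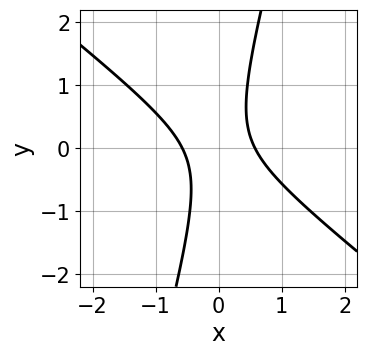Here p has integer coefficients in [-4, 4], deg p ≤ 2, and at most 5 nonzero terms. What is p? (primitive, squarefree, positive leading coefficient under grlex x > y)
First, degree: a generic line meets the curve in up to 2 points, so deg p = 2.
Next, from the axis intercepts and sections: the curve avoids every integer y-axis point in the box.
Finally, assembling these constraints gives the stated polynomial.

3*x^2 + 3*x*y - y^2 - 1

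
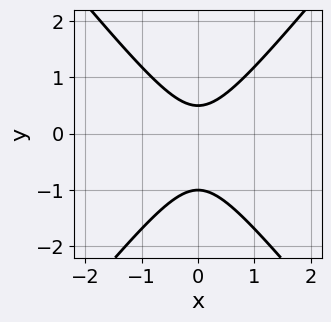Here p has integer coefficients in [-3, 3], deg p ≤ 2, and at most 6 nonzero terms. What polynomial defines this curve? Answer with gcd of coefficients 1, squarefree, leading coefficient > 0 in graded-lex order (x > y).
3*x^2 - 2*y^2 - y + 1

Degree: the shape is more complex than any degree-1 curve, so deg p = 2.
Symmetries: the x ↦ −x reflection is a symmetry, so x appears only in even powers.
Reading off the gridlines: it meets the y-axis at y = -1 (among the integer gridlines); the curve avoids every integer x-axis point in the box.
Putting this together gives p.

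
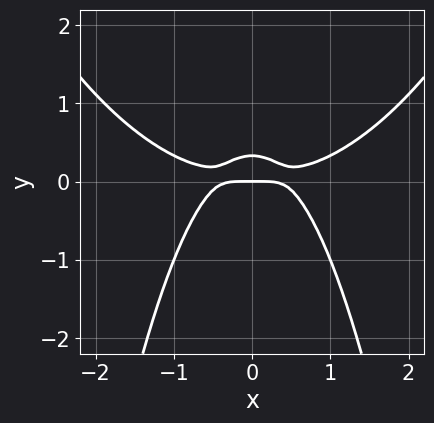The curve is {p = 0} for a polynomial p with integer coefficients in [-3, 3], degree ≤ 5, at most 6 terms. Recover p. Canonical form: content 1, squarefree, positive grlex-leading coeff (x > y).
x^4 - 3*x^2*y - 3*y^2 + y

deg p = 4. No degree-3 curve has this shape.
Symmetries: mirror symmetry x ↦ −x ⇒ only even powers of x.
Checking where it meets the axes: it crosses the x-axis at the gridline x = 0; it crosses the y-axis at the gridline y = 0.
The integer polynomial consistent with all of this is the stated p.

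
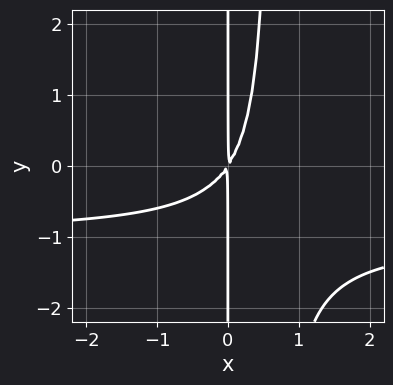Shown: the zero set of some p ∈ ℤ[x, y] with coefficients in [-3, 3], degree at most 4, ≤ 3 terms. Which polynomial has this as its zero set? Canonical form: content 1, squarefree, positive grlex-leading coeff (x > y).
First, the degree is 3 — the shape is more complex than any degree-2 curve.
Then, reading off the gridlines: the visible y-axis segment lies entirely on the curve.
Finally, putting this together gives p.

3*x^2*y + 3*x^2 - 2*x*y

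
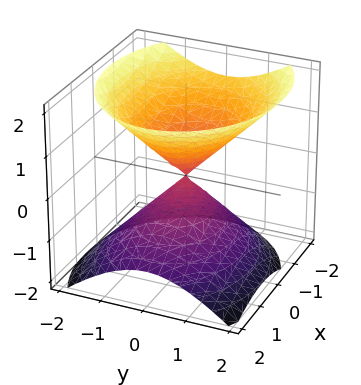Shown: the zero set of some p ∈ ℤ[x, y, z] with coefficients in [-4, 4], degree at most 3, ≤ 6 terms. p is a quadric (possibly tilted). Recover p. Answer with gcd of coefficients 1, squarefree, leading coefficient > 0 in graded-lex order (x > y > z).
There are 2 components.
deg p = 2.
From the axis intercepts and sections: it meets the y-axis at y = 0 (among the integer gridlines); it crosses the x-axis at the gridline x = 0; one z-axis crossing is at z = 0.
Solving for integer coefficients yields p as stated.

2*x^2 + x*z + 3*y^2 - 3*z^2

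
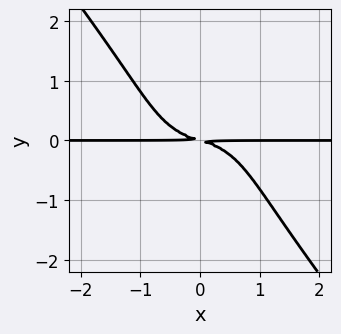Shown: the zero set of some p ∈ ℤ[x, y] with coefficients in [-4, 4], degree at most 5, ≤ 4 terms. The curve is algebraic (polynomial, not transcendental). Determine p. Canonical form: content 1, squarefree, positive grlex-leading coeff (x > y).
The degree is 4 — no degree-3 curve has this shape.
From the visible intercepts: the visible x-axis segment lies entirely on the curve.
Solving for integer coefficients yields p as stated.

2*x^3*y + y^4 + x*y + 3*y^2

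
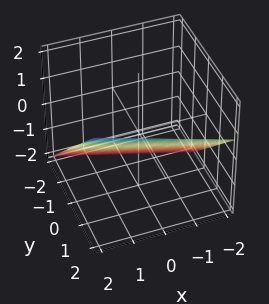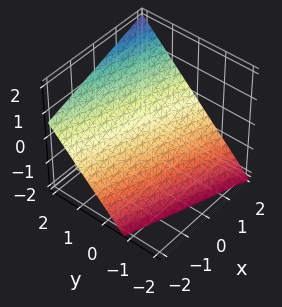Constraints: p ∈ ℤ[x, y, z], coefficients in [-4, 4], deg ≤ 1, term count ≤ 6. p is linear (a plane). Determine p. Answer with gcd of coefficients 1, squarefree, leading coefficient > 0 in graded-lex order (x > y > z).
1. The degree is 1 — every cross-section is a straight line — this is a plane.
2. Checking where it meets the axes: it meets the x-axis at x = 2 (among the integer gridlines).
3. These observations pin down the coefficients.

x + 3*y - 3*z - 2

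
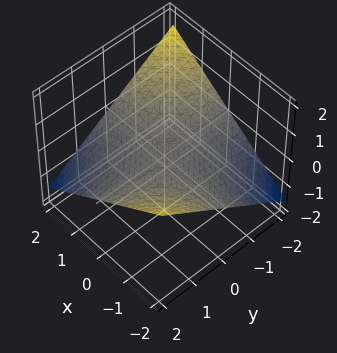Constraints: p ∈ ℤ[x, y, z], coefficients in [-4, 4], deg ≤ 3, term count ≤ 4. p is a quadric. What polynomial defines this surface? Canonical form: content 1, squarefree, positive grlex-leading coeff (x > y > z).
(a) deg p = 2. A saddle surface; a quadric.
(b) Against the integer gridlines: every point of the x-axis in the box is on the surface; the visible y-axis segment lies entirely on the surface; it meets the z-axis at z = 0 (among the integer gridlines).
(c) Assembling these constraints gives the stated polynomial.

x*y + 3*z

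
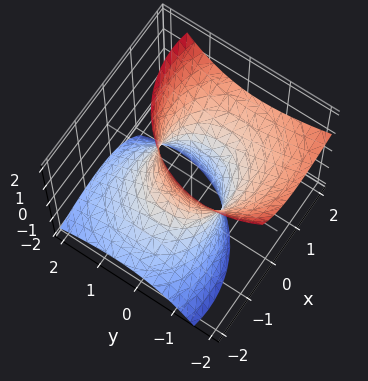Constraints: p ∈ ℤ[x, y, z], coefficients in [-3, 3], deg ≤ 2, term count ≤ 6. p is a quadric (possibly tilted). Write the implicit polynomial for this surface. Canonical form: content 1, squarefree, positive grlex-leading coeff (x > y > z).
2*x^2 - 3*x*z + 2*y^2 + 2*y*z - z^2 - 2

First, the degree is 2 — a generic line meets the surface in up to 2 points.
Next, from the axis intercepts and sections: the y-axis gridline crossings are at y ∈ {-1, 1}; no z-intercept at any integer in the box; the x-axis gridline crossings are at x ∈ {-1, 1}.
Finally, assembling these constraints gives the stated polynomial.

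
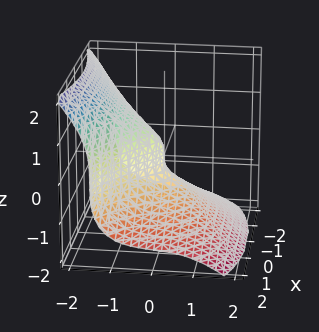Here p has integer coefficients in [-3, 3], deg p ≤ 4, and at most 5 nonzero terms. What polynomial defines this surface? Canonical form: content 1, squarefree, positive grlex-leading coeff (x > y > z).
deg p = 3. A generic line meets the surface in up to 3 points.
From the visible intercepts: one x-axis crossing is at x = 0; it crosses the z-axis at the gridline z = 0.
These observations pin down the coefficients.

3*y^3 + 3*z^3 + 3*x^2 + 2*y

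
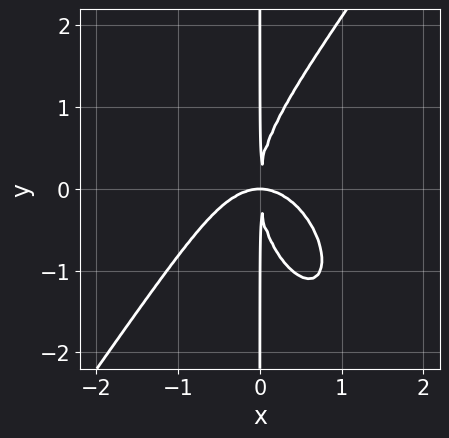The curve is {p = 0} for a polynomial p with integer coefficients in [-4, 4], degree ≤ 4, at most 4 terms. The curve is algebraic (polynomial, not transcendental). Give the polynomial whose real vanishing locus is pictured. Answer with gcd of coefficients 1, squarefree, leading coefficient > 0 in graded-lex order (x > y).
3*x^4 - x*y^3 + 3*x^2*y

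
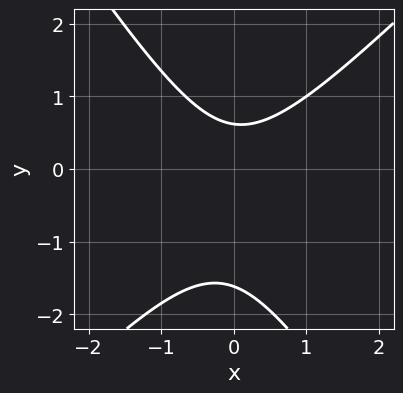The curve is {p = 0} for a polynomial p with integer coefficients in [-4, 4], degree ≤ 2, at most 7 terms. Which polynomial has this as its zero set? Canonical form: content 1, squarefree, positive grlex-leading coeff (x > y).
3*x^2 - x*y - 2*y^2 - 2*y + 2

(a) Degree: a generic line meets the curve in up to 2 points, so deg p = 2.
(b) From the visible intercepts: no x-intercept at any integer in the box.
(c) Together with the visible shape, these determine p as stated.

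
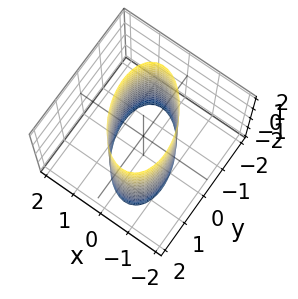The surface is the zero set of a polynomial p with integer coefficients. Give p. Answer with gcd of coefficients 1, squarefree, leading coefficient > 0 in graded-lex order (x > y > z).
deg p = 2.
From the axis intercepts and sections: no z-intercept at any integer in the box; among the integer gridlines, it crosses the x-axis at x ∈ {-1, 1}.
Matching integer coefficients to the picture gives p.

2*x^2 + x*y + y^2 - 2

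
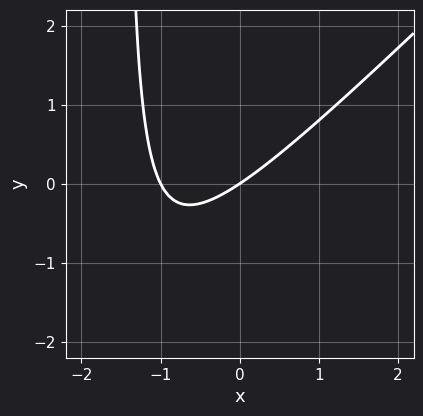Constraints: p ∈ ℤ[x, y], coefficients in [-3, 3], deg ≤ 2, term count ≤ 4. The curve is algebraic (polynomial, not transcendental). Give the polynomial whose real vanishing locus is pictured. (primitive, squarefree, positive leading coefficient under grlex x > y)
2*x^2 - 2*x*y + 2*x - 3*y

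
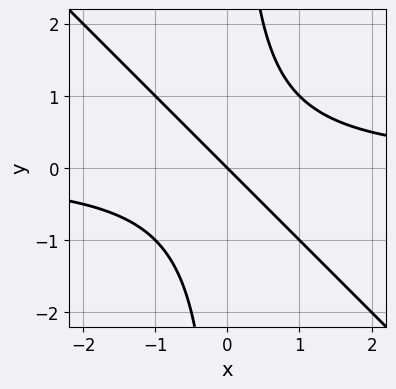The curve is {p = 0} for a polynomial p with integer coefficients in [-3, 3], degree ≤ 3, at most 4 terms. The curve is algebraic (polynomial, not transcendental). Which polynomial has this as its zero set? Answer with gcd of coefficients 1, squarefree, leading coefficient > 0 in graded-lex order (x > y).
x^2*y + x*y^2 - x - y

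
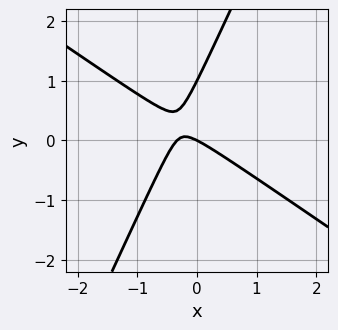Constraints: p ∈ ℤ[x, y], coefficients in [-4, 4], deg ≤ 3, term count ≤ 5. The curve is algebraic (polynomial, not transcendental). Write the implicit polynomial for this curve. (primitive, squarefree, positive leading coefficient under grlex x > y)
(a) The degree is 2 — no degree-1 curve has this shape.
(b) Observable constraints: the y-axis gridline crossings are at y ∈ {0, 1}; it meets the x-axis at x = 0 (among the integer gridlines).
(c) Putting this together gives p.

3*x^2 + 3*x*y - 2*y^2 + x + 2*y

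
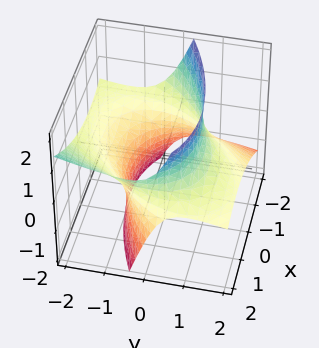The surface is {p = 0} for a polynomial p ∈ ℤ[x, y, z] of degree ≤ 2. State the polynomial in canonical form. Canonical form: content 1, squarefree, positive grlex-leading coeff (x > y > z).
x^2 - x*y + y^2 + 3*y*z - z^2 - 3

First, the degree is 2 — a generic line meets the surface in up to 2 points.
Next, from the visible intercepts: no z-intercept at any integer in the box.
Finally, putting this together gives p.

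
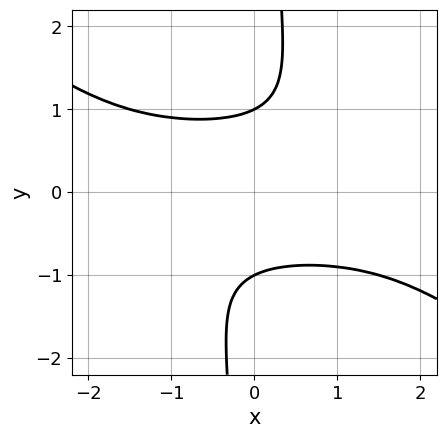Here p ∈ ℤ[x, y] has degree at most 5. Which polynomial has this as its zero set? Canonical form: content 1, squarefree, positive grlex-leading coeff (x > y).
Degree: a generic line meets the curve in up to 4 points, so deg p = 4.
From the visible intercepts: it misses every integer gridline on the x-axis; among the integer gridlines, it crosses the y-axis at y ∈ {-1, 1}.
Assembling these constraints gives the stated polynomial.

2*x^2*y^2 + 3*x*y^3 - 3*y^2 + 3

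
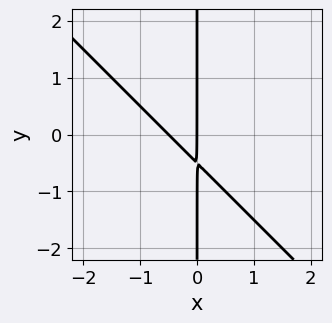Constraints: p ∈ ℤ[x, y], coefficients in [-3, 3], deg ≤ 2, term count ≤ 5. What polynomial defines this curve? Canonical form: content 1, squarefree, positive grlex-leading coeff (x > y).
(a) deg p = 2. A generic line meets the curve in up to 2 points.
(b) Against the integer gridlines: every point of the y-axis in the box is on the curve; one x-axis crossing is at x = 0.
(c) Assembling these constraints gives the stated polynomial.

2*x^2 + 2*x*y + x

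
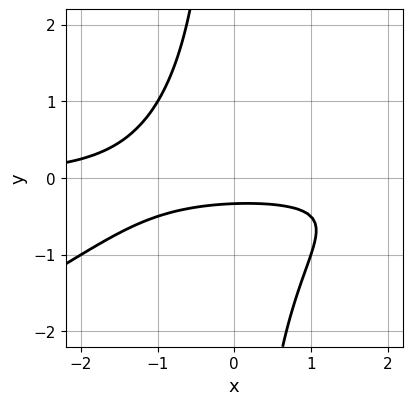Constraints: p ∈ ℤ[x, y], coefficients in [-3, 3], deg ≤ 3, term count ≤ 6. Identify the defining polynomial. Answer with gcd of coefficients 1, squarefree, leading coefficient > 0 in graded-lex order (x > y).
1. Degree: no degree-2 curve has this shape, so deg p = 3.
2. Checking where it meets the axes: no x-intercept at any integer in the box.
3. Putting this together gives p.

x^2*y - 2*x*y^2 - x*y - 3*y - 1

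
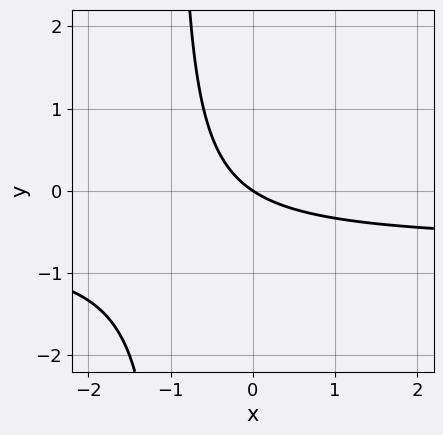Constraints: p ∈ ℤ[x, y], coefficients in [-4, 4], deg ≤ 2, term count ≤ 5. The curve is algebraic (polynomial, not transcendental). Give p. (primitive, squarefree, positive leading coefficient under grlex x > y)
3*x*y + 2*x + 3*y

Degree: a generic line meets the curve in up to 2 points, so deg p = 2.
From the visible intercepts: it meets the y-axis at y = 0 (among the integer gridlines); it crosses the x-axis at the gridline x = 0.
Fitting integer coefficients to these (and the overall shape) gives p.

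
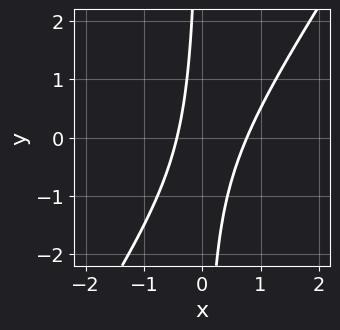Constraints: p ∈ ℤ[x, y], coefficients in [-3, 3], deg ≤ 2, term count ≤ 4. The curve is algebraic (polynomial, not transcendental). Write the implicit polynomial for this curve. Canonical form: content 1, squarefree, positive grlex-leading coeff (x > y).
3*x^2 - 2*x*y - x - 1

1. The degree is 2 — a generic line meets the curve in up to 2 points.
2. From the visible intercepts: no y-intercept at any integer in the box.
3. These observations pin down the coefficients.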